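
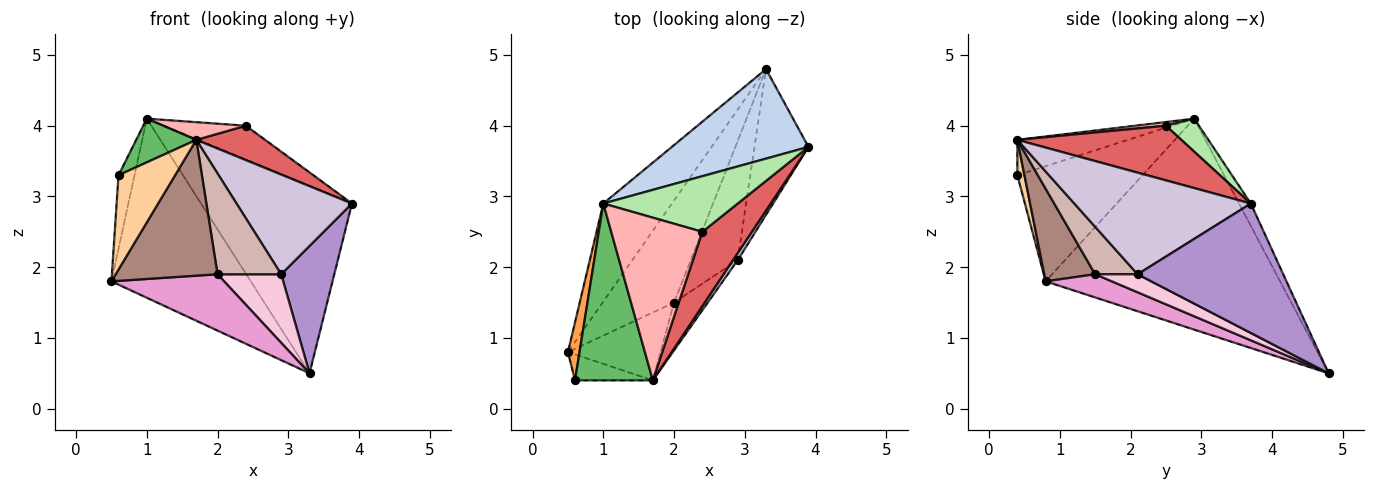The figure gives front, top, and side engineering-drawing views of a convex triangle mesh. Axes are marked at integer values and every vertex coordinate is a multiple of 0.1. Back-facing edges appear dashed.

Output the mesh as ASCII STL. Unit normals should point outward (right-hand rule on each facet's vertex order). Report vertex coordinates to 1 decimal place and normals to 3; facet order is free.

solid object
 facet normal -0.828 0.492 -0.269
  outer loop
   vertex 3.3 4.8 0.5
   vertex 0.5 0.8 1.8
   vertex 1.0 2.9 4.1
  endloop
 endfacet
 facet normal -0.070 0.900 0.430
  outer loop
   vertex 3.3 4.8 0.5
   vertex 1.0 2.9 4.1
   vertex 3.9 3.7 2.9
  endloop
 endfacet
 facet normal -0.987 0.126 0.099
  outer loop
   vertex 0.6 0.4 3.3
   vertex 1.0 2.9 4.1
   vertex 0.5 0.8 1.8
  endloop
 endfacet
 facet normal 0.120 -0.957 -0.263
  outer loop
   vertex 0.6 0.4 3.3
   vertex 0.5 0.8 1.8
   vertex 1.7 0.4 3.8
  endloop
 endfacet
 facet normal -0.404 -0.220 0.888
  outer loop
   vertex 0.6 0.4 3.3
   vertex 1.7 0.4 3.8
   vertex 1.0 2.9 4.1
  endloop
 endfacet
 facet normal 0.205 0.509 0.836
  outer loop
   vertex 2.4 2.5 4.0
   vertex 3.9 3.7 2.9
   vertex 1.0 2.9 4.1
  endloop
 endfacet
 facet normal 0.708 -0.297 0.641
  outer loop
   vertex 2.4 2.5 4.0
   vertex 1.7 0.4 3.8
   vertex 3.9 3.7 2.9
  endloop
 endfacet
 facet normal 0.040 -0.108 0.993
  outer loop
   vertex 2.4 2.5 4.0
   vertex 1.0 2.9 4.1
   vertex 1.7 0.4 3.8
  endloop
 endfacet
 facet normal 0.875 -0.319 -0.365
  outer loop
   vertex 2.9 2.1 1.9
   vertex 3.3 4.8 0.5
   vertex 3.9 3.7 2.9
  endloop
 endfacet
 facet normal 0.836 -0.547 0.039
  outer loop
   vertex 2.9 2.1 1.9
   vertex 3.9 3.7 2.9
   vertex 1.7 0.4 3.8
  endloop
 endfacet
 facet normal 0.408 -0.816 -0.408
  outer loop
   vertex 2.0 1.5 1.9
   vertex 1.7 0.4 3.8
   vertex 0.5 0.8 1.8
  endloop
 endfacet
 facet normal 0.516 -0.774 -0.367
  outer loop
   vertex 2.0 1.5 1.9
   vertex 2.9 2.1 1.9
   vertex 1.7 0.4 3.8
  endloop
 endfacet
 facet normal 0.273 -0.465 -0.842
  outer loop
   vertex 2.0 1.5 1.9
   vertex 0.5 0.8 1.8
   vertex 3.3 4.8 0.5
  endloop
 endfacet
 facet normal 0.315 -0.473 -0.823
  outer loop
   vertex 2.0 1.5 1.9
   vertex 3.3 4.8 0.5
   vertex 2.9 2.1 1.9
  endloop
 endfacet
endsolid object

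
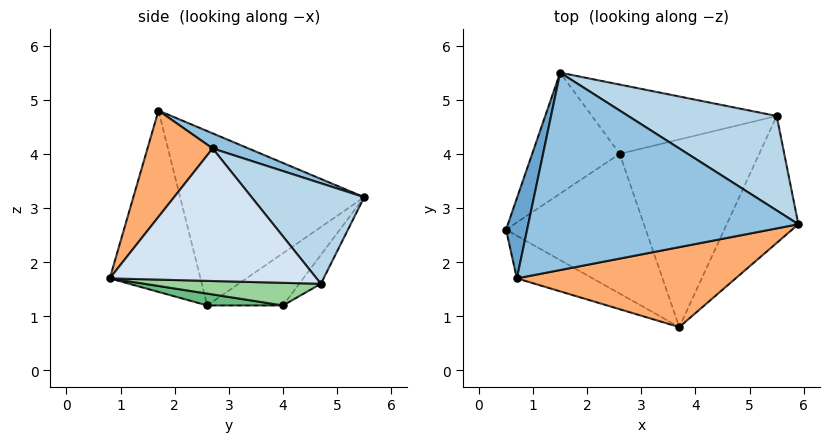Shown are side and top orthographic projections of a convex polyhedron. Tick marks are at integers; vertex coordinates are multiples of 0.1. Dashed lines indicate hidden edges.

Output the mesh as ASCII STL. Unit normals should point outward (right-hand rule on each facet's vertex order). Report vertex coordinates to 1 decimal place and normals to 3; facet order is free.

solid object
 facet normal -0.961 0.251 0.116
  outer loop
   vertex 0.7 1.7 4.8
   vertex 1.5 5.5 3.2
   vertex 0.5 2.6 1.2
  endloop
 endfacet
 facet normal 0.052 0.378 0.924
  outer loop
   vertex 0.7 1.7 4.8
   vertex 5.9 2.7 4.1
   vertex 1.5 5.5 3.2
  endloop
 endfacet
 facet normal 0.368 0.754 0.544
  outer loop
   vertex 5.5 4.7 1.6
   vertex 1.5 5.5 3.2
   vertex 5.9 2.7 4.1
  endloop
 endfacet
 facet normal 0.812 -0.386 -0.439
  outer loop
   vertex 3.7 0.8 1.7
   vertex 5.5 4.7 1.6
   vertex 5.9 2.7 4.1
  endloop
 endfacet
 facet normal -0.458 -0.868 -0.192
  outer loop
   vertex 3.7 0.8 1.7
   vertex 0.7 1.7 4.8
   vertex 0.5 2.6 1.2
  endloop
 endfacet
 facet normal 0.227 -0.854 0.468
  outer loop
   vertex 3.7 0.8 1.7
   vertex 5.9 2.7 4.1
   vertex 0.7 1.7 4.8
  endloop
 endfacet
 facet normal -0.406 0.610 -0.681
  outer loop
   vertex 2.6 4.0 1.2
   vertex 0.5 2.6 1.2
   vertex 1.5 5.5 3.2
  endloop
 endfacet
 facet normal -0.099 0.769 -0.631
  outer loop
   vertex 2.6 4.0 1.2
   vertex 1.5 5.5 3.2
   vertex 5.5 4.7 1.6
  endloop
 endfacet
 facet normal 0.084 -0.126 -0.989
  outer loop
   vertex 2.6 4.0 1.2
   vertex 3.7 0.8 1.7
   vertex 0.5 2.6 1.2
  endloop
 endfacet
 facet normal 0.159 -0.099 -0.982
  outer loop
   vertex 2.6 4.0 1.2
   vertex 5.5 4.7 1.6
   vertex 3.7 0.8 1.7
  endloop
 endfacet
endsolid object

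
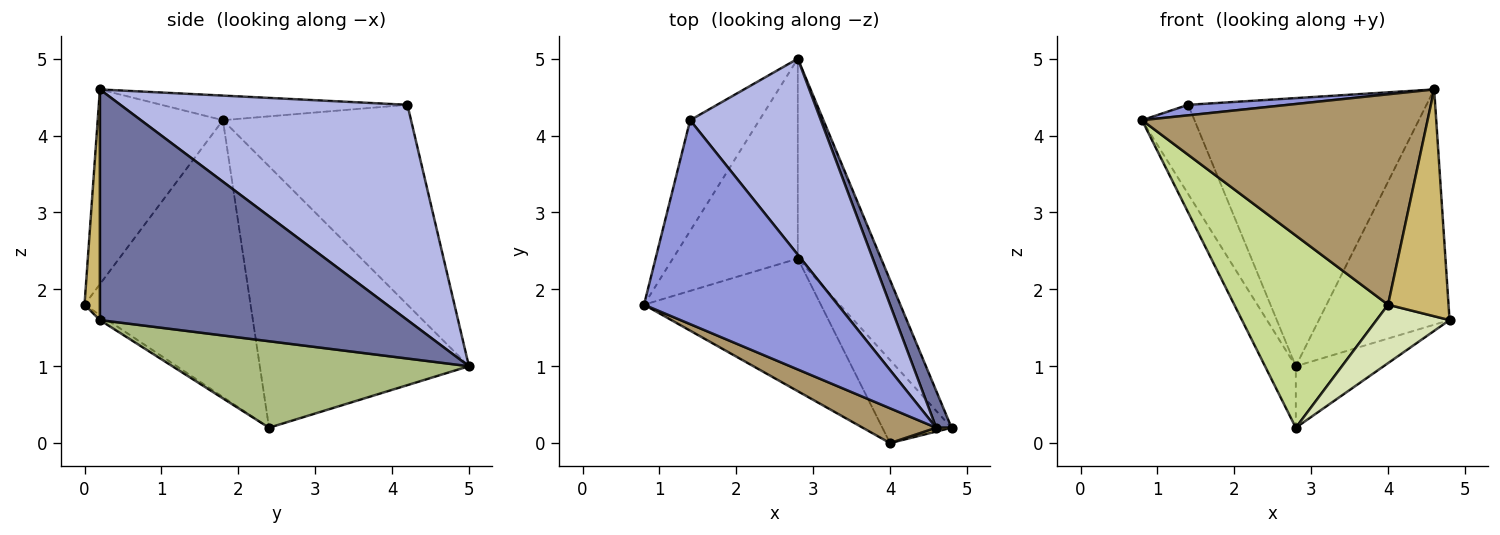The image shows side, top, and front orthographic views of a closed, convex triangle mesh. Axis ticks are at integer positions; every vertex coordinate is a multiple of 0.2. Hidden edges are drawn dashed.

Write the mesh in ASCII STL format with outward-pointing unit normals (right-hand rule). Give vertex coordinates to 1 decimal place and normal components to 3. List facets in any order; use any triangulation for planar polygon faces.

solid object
 facet normal 0.919 0.390 0.061
  outer loop
   vertex 4.6 0.2 4.6
   vertex 4.8 0.2 1.6
   vertex 2.8 5.0 1.0
  endloop
 endfacet
 facet normal -0.914 0.255 -0.316
  outer loop
   vertex 1.4 4.2 4.4
   vertex 2.8 5.0 1.0
   vertex 0.8 1.8 4.2
  endloop
 endfacet
 facet normal -0.126 -0.051 0.991
  outer loop
   vertex 1.4 4.2 4.4
   vertex 0.8 1.8 4.2
   vertex 4.6 0.2 4.6
  endloop
 endfacet
 facet normal 0.697 0.579 0.423
  outer loop
   vertex 1.4 4.2 4.4
   vertex 4.6 0.2 4.6
   vertex 2.8 5.0 1.0
  endloop
 endfacet
 facet normal -0.894 0.132 -0.427
  outer loop
   vertex 2.8 2.4 0.2
   vertex 0.8 1.8 4.2
   vertex 2.8 5.0 1.0
  endloop
 endfacet
 facet normal 0.704 0.209 -0.678
  outer loop
   vertex 2.8 2.4 0.2
   vertex 2.8 5.0 1.0
   vertex 4.8 0.2 1.6
  endloop
 endfacet
 facet normal -0.664 -0.615 -0.424
  outer loop
   vertex 4.0 0.0 1.8
   vertex 0.8 1.8 4.2
   vertex 2.8 2.4 0.2
  endloop
 endfacet
 facet normal -0.060 -0.574 -0.816
  outer loop
   vertex 4.0 0.0 1.8
   vertex 2.8 2.4 0.2
   vertex 4.8 0.2 1.6
  endloop
 endfacet
 facet normal -0.397 -0.906 0.150
  outer loop
   vertex 4.0 0.0 1.8
   vertex 4.6 0.2 4.6
   vertex 0.8 1.8 4.2
  endloop
 endfacet
 facet normal 0.246 -0.969 0.016
  outer loop
   vertex 4.0 0.0 1.8
   vertex 4.8 0.2 1.6
   vertex 4.6 0.2 4.6
  endloop
 endfacet
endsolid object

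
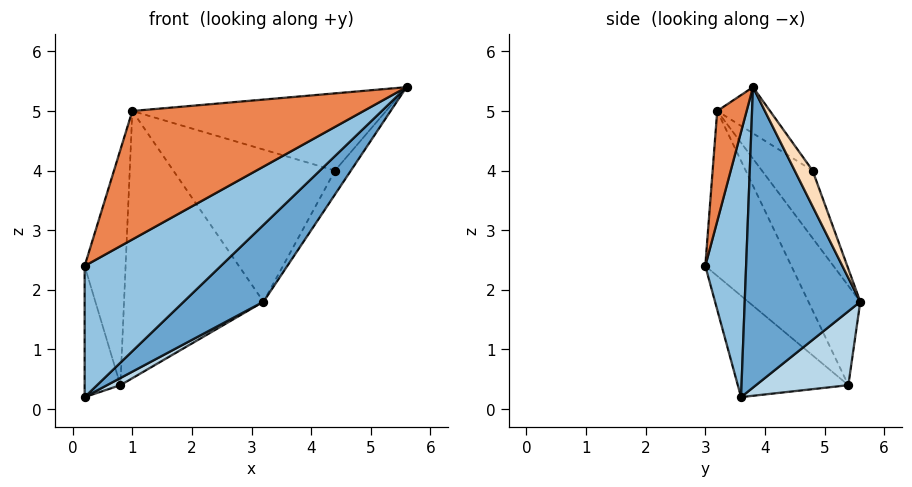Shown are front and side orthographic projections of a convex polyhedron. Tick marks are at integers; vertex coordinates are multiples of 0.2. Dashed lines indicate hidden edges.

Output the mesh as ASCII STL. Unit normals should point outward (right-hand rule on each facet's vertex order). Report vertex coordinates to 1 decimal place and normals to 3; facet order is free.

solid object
 facet normal 0.632 -0.437 -0.640
  outer loop
   vertex 3.2 5.6 1.8
   vertex 5.6 3.8 5.4
   vertex 0.2 3.6 0.2
  endloop
 endfacet
 facet normal 0.278 -0.927 -0.253
  outer loop
   vertex 0.2 3.0 2.4
   vertex 0.2 3.6 0.2
   vertex 5.6 3.8 5.4
  endloop
 endfacet
 facet normal 0.507 -0.074 -0.859
  outer loop
   vertex 0.8 5.4 0.4
   vertex 3.2 5.6 1.8
   vertex 0.2 3.6 0.2
  endloop
 endfacet
 facet normal -0.948 0.307 0.084
  outer loop
   vertex 0.8 5.4 0.4
   vertex 0.2 3.6 0.2
   vertex 0.2 3.0 2.4
  endloop
 endfacet
 facet normal 0.126 -0.991 0.037
  outer loop
   vertex 1.0 3.2 5.0
   vertex 0.2 3.0 2.4
   vertex 5.6 3.8 5.4
  endloop
 endfacet
 facet normal -0.877 0.417 0.238
  outer loop
   vertex 1.0 3.2 5.0
   vertex 0.8 5.4 0.4
   vertex 0.2 3.0 2.4
  endloop
 endfacet
 facet normal -0.316 0.850 0.420
  outer loop
   vertex 1.0 3.2 5.0
   vertex 3.2 5.6 1.8
   vertex 0.8 5.4 0.4
  endloop
 endfacet
 facet normal 0.737 0.655 -0.164
  outer loop
   vertex 4.4 4.8 4.0
   vertex 5.6 3.8 5.4
   vertex 3.2 5.6 1.8
  endloop
 endfacet
 facet normal -0.153 0.737 0.658
  outer loop
   vertex 4.4 4.8 4.0
   vertex 1.0 3.2 5.0
   vertex 5.6 3.8 5.4
  endloop
 endfacet
 facet normal -0.266 0.850 0.454
  outer loop
   vertex 4.4 4.8 4.0
   vertex 3.2 5.6 1.8
   vertex 1.0 3.2 5.0
  endloop
 endfacet
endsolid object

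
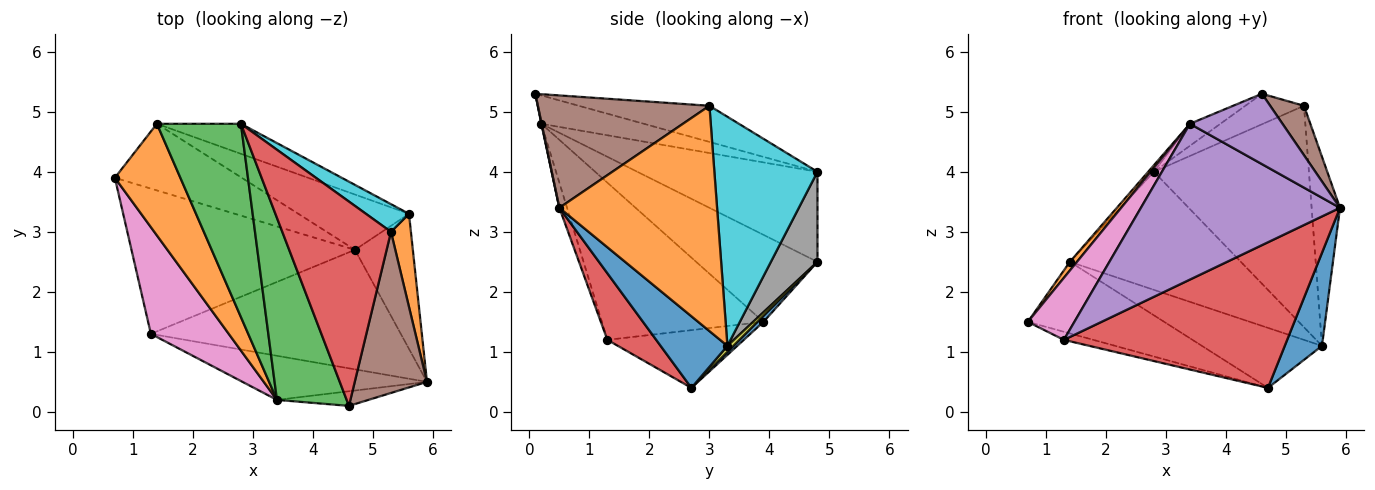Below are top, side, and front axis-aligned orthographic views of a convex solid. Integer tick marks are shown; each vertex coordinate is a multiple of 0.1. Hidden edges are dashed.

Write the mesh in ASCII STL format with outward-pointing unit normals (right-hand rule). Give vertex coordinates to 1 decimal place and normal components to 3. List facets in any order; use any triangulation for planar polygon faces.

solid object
 facet normal 0.032 0.732 -0.681
  outer loop
   vertex 1.4 4.8 2.5
   vertex 4.7 2.7 0.4
   vertex 0.7 3.9 1.5
  endloop
 endfacet
 facet normal -0.798 -0.047 0.601
  outer loop
   vertex 1.4 4.8 2.5
   vertex 0.7 3.9 1.5
   vertex 3.4 0.2 4.8
  endloop
 endfacet
 facet normal -0.731 0.023 0.682
  outer loop
   vertex 1.4 4.8 2.5
   vertex 3.4 0.2 4.8
   vertex 2.8 4.8 4.0
  endloop
 endfacet
 facet normal 0.167 -0.762 -0.626
  outer loop
   vertex 1.3 1.3 1.2
   vertex 4.7 2.7 0.4
   vertex 5.9 0.5 3.4
  endloop
 endfacet
 facet normal -0.037 -0.962 -0.272
  outer loop
   vertex 1.3 1.3 1.2
   vertex 5.9 0.5 3.4
   vertex 3.4 0.2 4.8
  endloop
 endfacet
 facet normal -0.250 0.054 -0.967
  outer loop
   vertex 1.3 1.3 1.2
   vertex 0.7 3.9 1.5
   vertex 4.7 2.7 0.4
  endloop
 endfacet
 facet normal -0.868 -0.250 0.430
  outer loop
   vertex 1.3 1.3 1.2
   vertex 3.4 0.2 4.8
   vertex 0.7 3.9 1.5
  endloop
 endfacet
 facet normal 0.255 0.937 -0.238
  outer loop
   vertex 5.6 3.3 1.1
   vertex 1.4 4.8 2.5
   vertex 2.8 4.8 4.0
  endloop
 endfacet
 facet normal 0.037 0.735 -0.677
  outer loop
   vertex 5.6 3.3 1.1
   vertex 4.7 2.7 0.4
   vertex 1.4 4.8 2.5
  endloop
 endfacet
 facet normal 0.551 0.828 0.103
  outer loop
   vertex 5.6 3.3 1.1
   vertex 2.8 4.8 4.0
   vertex 5.3 3.0 5.1
  endloop
 endfacet
 facet normal 0.714 -0.397 -0.577
  outer loop
   vertex 5.6 3.3 1.1
   vertex 5.9 0.5 3.4
   vertex 4.7 2.7 0.4
  endloop
 endfacet
 facet normal 0.981 0.176 0.087
  outer loop
   vertex 5.6 3.3 1.1
   vertex 5.3 3.0 5.1
   vertex 5.9 0.5 3.4
  endloop
 endfacet
 facet normal -0.374 0.111 0.921
  outer loop
   vertex 4.6 0.1 5.3
   vertex 2.8 4.8 4.0
   vertex 3.4 0.2 4.8
  endloop
 endfacet
 facet normal -0.312 0.140 0.940
  outer loop
   vertex 4.6 0.1 5.3
   vertex 5.3 3.0 5.1
   vertex 2.8 4.8 4.0
  endloop
 endfacet
 facet normal 0.003 -0.979 -0.204
  outer loop
   vertex 4.6 0.1 5.3
   vertex 3.4 0.2 4.8
   vertex 5.9 0.5 3.4
  endloop
 endfacet
 facet normal 0.830 -0.164 0.533
  outer loop
   vertex 4.6 0.1 5.3
   vertex 5.9 0.5 3.4
   vertex 5.3 3.0 5.1
  endloop
 endfacet
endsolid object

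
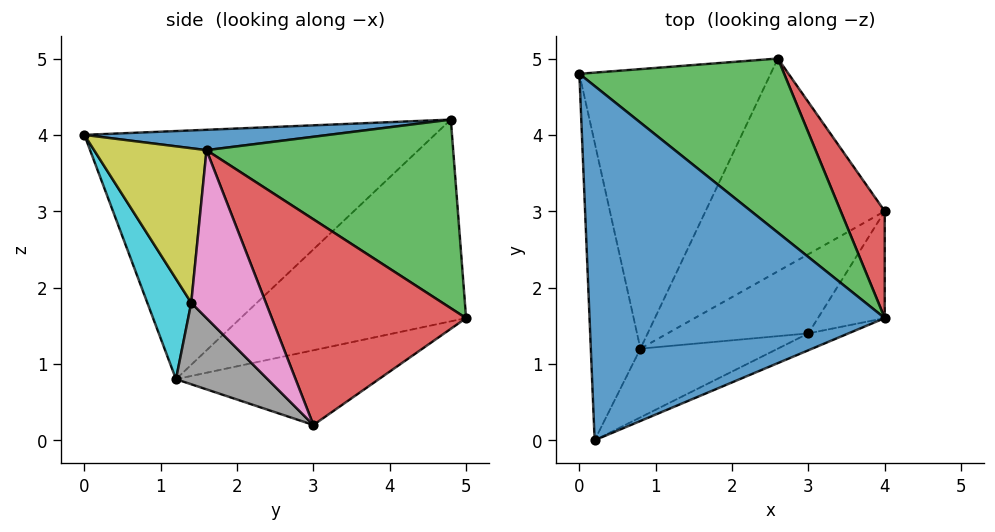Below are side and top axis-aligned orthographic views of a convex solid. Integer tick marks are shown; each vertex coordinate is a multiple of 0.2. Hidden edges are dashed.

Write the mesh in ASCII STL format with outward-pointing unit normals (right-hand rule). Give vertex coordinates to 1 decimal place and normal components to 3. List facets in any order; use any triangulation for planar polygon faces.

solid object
 facet normal 0.069 -0.039 0.997
  outer loop
   vertex 0.2 0.0 4.0
   vertex 4.0 1.6 3.8
   vertex 0.0 4.8 4.2
  endloop
 endfacet
 facet normal -0.980 -0.033 -0.196
  outer loop
   vertex 0.8 1.2 0.8
   vertex 0.2 0.0 4.0
   vertex 0.0 4.8 4.2
  endloop
 endfacet
 facet normal 0.541 0.603 0.587
  outer loop
   vertex 2.6 5.0 1.6
   vertex 0.0 4.8 4.2
   vertex 4.0 1.6 3.8
  endloop
 endfacet
 facet normal 0.861 0.474 0.184
  outer loop
   vertex 2.6 5.0 1.6
   vertex 4.0 1.6 3.8
   vertex 4.0 3.0 0.2
  endloop
 endfacet
 facet normal -0.652 0.439 -0.618
  outer loop
   vertex 2.6 5.0 1.6
   vertex 0.8 1.2 0.8
   vertex 0.0 4.8 4.2
  endloop
 endfacet
 facet normal -0.360 0.352 -0.864
  outer loop
   vertex 2.6 5.0 1.6
   vertex 4.0 3.0 0.2
   vertex 0.8 1.2 0.8
  endloop
 endfacet
 facet normal 0.674 -0.689 -0.268
  outer loop
   vertex 3.0 1.4 1.8
   vertex 4.0 3.0 0.2
   vertex 4.0 1.6 3.8
  endloop
 endfacet
 facet normal 0.324 -0.763 -0.560
  outer loop
   vertex 3.0 1.4 1.8
   vertex 0.8 1.2 0.8
   vertex 4.0 3.0 0.2
  endloop
 endfacet
 facet normal 0.382 -0.919 -0.099
  outer loop
   vertex 3.0 1.4 1.8
   vertex 4.0 1.6 3.8
   vertex 0.2 0.0 4.0
  endloop
 endfacet
 facet normal 0.223 -0.926 -0.305
  outer loop
   vertex 3.0 1.4 1.8
   vertex 0.2 0.0 4.0
   vertex 0.8 1.2 0.8
  endloop
 endfacet
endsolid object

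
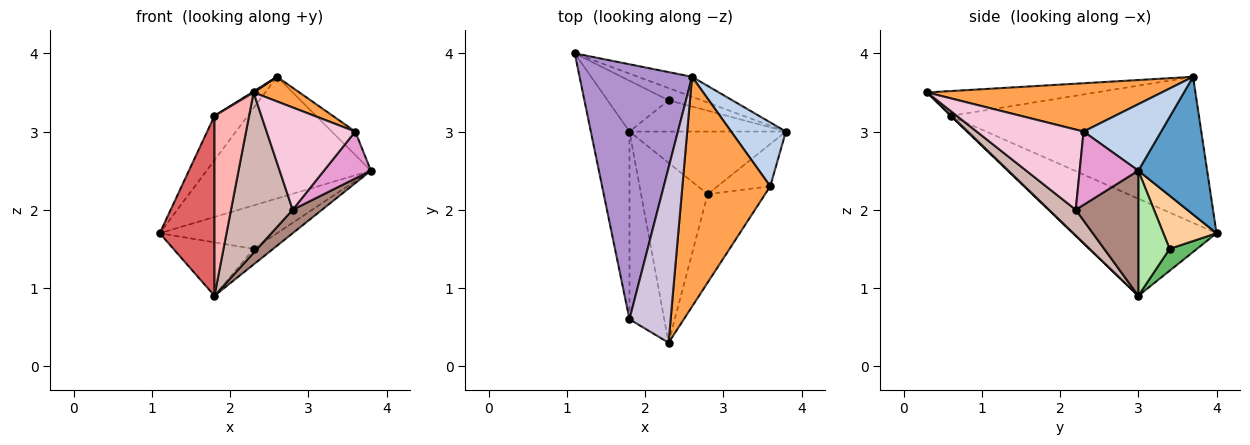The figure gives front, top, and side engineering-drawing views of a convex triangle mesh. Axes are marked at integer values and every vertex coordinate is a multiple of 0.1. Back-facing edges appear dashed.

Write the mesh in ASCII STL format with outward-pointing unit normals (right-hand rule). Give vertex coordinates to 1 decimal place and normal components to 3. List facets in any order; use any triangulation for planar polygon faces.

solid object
 facet normal 0.382 0.912 -0.150
  outer loop
   vertex 2.6 3.7 3.7
   vertex 3.8 3.0 2.5
   vertex 1.1 4.0 1.7
  endloop
 endfacet
 facet normal 0.752 0.227 0.619
  outer loop
   vertex 3.6 2.3 3.0
   vertex 3.8 3.0 2.5
   vertex 2.6 3.7 3.7
  endloop
 endfacet
 facet normal 0.480 -0.094 0.872
  outer loop
   vertex 3.6 2.3 3.0
   vertex 2.6 3.7 3.7
   vertex 2.3 0.3 3.5
  endloop
 endfacet
 facet normal 0.400 0.883 -0.247
  outer loop
   vertex 2.3 3.4 1.5
   vertex 1.1 4.0 1.7
   vertex 3.8 3.0 2.5
  endloop
 endfacet
 facet normal 0.240 0.703 -0.669
  outer loop
   vertex 2.3 3.4 1.5
   vertex 1.8 3.0 0.9
   vertex 1.1 4.0 1.7
  endloop
 endfacet
 facet normal 0.582 0.364 -0.727
  outer loop
   vertex 2.3 3.4 1.5
   vertex 3.8 3.0 2.5
   vertex 1.8 3.0 0.9
  endloop
 endfacet
 facet normal -0.876 -0.334 -0.349
  outer loop
   vertex 1.8 0.6 3.2
   vertex 1.1 4.0 1.7
   vertex 1.8 3.0 0.9
  endloop
 endfacet
 facet normal 0.018 -0.692 -0.722
  outer loop
   vertex 1.8 0.6 3.2
   vertex 1.8 3.0 0.9
   vertex 2.3 0.3 3.5
  endloop
 endfacet
 facet normal -0.788 0.105 0.607
  outer loop
   vertex 1.8 0.6 3.2
   vertex 2.6 3.7 3.7
   vertex 1.1 4.0 1.7
  endloop
 endfacet
 facet normal -0.517 -0.005 0.856
  outer loop
   vertex 1.8 0.6 3.2
   vertex 2.3 0.3 3.5
   vertex 2.6 3.7 3.7
  endloop
 endfacet
 facet normal 0.600 -0.281 -0.749
  outer loop
   vertex 2.8 2.2 2.0
   vertex 1.8 3.0 0.9
   vertex 3.8 3.0 2.5
  endloop
 endfacet
 facet normal 0.278 -0.639 -0.717
  outer loop
   vertex 2.8 2.2 2.0
   vertex 2.3 0.3 3.5
   vertex 1.8 3.0 0.9
  endloop
 endfacet
 facet normal 0.681 -0.545 -0.490
  outer loop
   vertex 2.8 2.2 2.0
   vertex 3.8 3.0 2.5
   vertex 3.6 2.3 3.0
  endloop
 endfacet
 facet normal 0.674 -0.559 -0.483
  outer loop
   vertex 2.8 2.2 2.0
   vertex 3.6 2.3 3.0
   vertex 2.3 0.3 3.5
  endloop
 endfacet
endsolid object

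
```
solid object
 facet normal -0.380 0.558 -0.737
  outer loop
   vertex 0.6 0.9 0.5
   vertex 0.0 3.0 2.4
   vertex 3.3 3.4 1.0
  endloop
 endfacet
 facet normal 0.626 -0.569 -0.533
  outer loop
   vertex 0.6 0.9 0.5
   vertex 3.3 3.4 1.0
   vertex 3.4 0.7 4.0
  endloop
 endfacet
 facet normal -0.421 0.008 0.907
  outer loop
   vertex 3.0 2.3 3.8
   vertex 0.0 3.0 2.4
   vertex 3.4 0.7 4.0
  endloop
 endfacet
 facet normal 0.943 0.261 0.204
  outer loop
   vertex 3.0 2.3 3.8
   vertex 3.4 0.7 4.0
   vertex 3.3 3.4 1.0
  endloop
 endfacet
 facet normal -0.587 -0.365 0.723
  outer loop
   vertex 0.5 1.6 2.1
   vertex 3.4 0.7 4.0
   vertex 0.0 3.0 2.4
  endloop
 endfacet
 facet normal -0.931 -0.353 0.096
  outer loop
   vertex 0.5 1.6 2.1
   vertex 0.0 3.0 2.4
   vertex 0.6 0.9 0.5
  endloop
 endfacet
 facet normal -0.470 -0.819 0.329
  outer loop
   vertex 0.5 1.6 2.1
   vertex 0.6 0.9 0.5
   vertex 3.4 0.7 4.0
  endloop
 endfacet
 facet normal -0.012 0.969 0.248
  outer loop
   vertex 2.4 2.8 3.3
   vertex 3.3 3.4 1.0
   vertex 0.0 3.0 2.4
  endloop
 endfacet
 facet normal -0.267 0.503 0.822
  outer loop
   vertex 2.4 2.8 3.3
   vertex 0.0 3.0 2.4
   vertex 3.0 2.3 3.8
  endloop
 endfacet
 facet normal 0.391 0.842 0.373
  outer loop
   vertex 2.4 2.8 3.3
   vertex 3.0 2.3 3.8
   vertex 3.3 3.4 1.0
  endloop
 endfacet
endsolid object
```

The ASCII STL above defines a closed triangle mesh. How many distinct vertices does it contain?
7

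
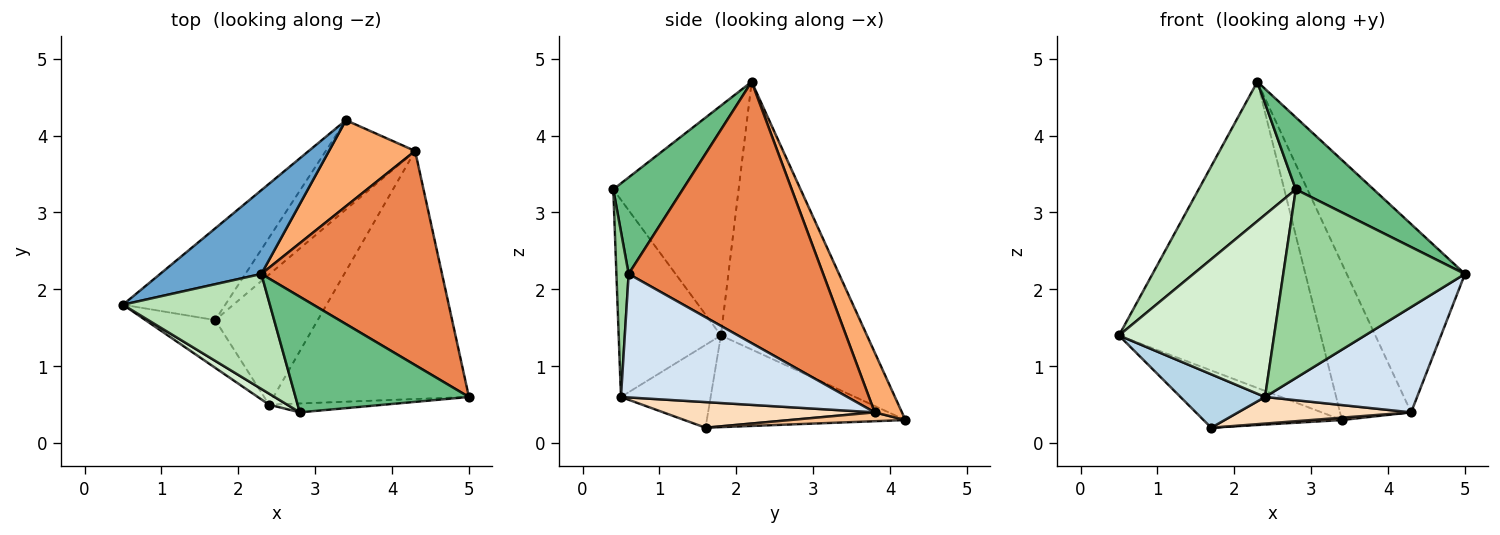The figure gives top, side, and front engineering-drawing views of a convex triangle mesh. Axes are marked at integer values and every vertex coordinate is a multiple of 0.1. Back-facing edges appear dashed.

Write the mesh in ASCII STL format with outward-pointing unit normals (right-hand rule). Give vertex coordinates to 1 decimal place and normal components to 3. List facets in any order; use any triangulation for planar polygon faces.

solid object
 facet normal -0.572 0.791 0.216
  outer loop
   vertex 2.3 2.2 4.7
   vertex 3.4 4.2 0.3
   vertex 0.5 1.8 1.4
  endloop
 endfacet
 facet normal -0.605 0.422 -0.675
  outer loop
   vertex 1.7 1.6 0.2
   vertex 0.5 1.8 1.4
   vertex 3.4 4.2 0.3
  endloop
 endfacet
 facet normal -0.620 -0.585 -0.523
  outer loop
   vertex 1.7 1.6 0.2
   vertex 2.4 0.5 0.6
   vertex 0.5 1.8 1.4
  endloop
 endfacet
 facet normal 0.503 -0.338 -0.796
  outer loop
   vertex 4.3 3.8 0.4
   vertex 5.0 0.6 2.2
   vertex 2.4 0.5 0.6
  endloop
 endfacet
 facet normal 0.736 0.447 0.509
  outer loop
   vertex 4.3 3.8 0.4
   vertex 2.3 2.2 4.7
   vertex 5.0 0.6 2.2
  endloop
 endfacet
 facet normal 0.318 0.831 0.457
  outer loop
   vertex 4.3 3.8 0.4
   vertex 3.4 4.2 0.3
   vertex 2.3 2.2 4.7
  endloop
 endfacet
 facet normal 0.099 -0.026 -0.995
  outer loop
   vertex 4.3 3.8 0.4
   vertex 1.7 1.6 0.2
   vertex 3.4 4.2 0.3
  endloop
 endfacet
 facet normal 0.238 -0.195 -0.952
  outer loop
   vertex 4.3 3.8 0.4
   vertex 2.4 0.5 0.6
   vertex 1.7 1.6 0.2
  endloop
 endfacet
 facet normal 0.427 -0.478 0.767
  outer loop
   vertex 2.8 0.4 3.3
   vertex 5.0 0.6 2.2
   vertex 2.3 2.2 4.7
  endloop
 endfacet
 facet normal 0.067 -0.997 -0.047
  outer loop
   vertex 2.8 0.4 3.3
   vertex 2.4 0.5 0.6
   vertex 5.0 0.6 2.2
  endloop
 endfacet
 facet normal -0.705 -0.547 0.451
  outer loop
   vertex 2.8 0.4 3.3
   vertex 2.3 2.2 4.7
   vertex 0.5 1.8 1.4
  endloop
 endfacet
 facet normal -0.549 -0.834 0.051
  outer loop
   vertex 2.8 0.4 3.3
   vertex 0.5 1.8 1.4
   vertex 2.4 0.5 0.6
  endloop
 endfacet
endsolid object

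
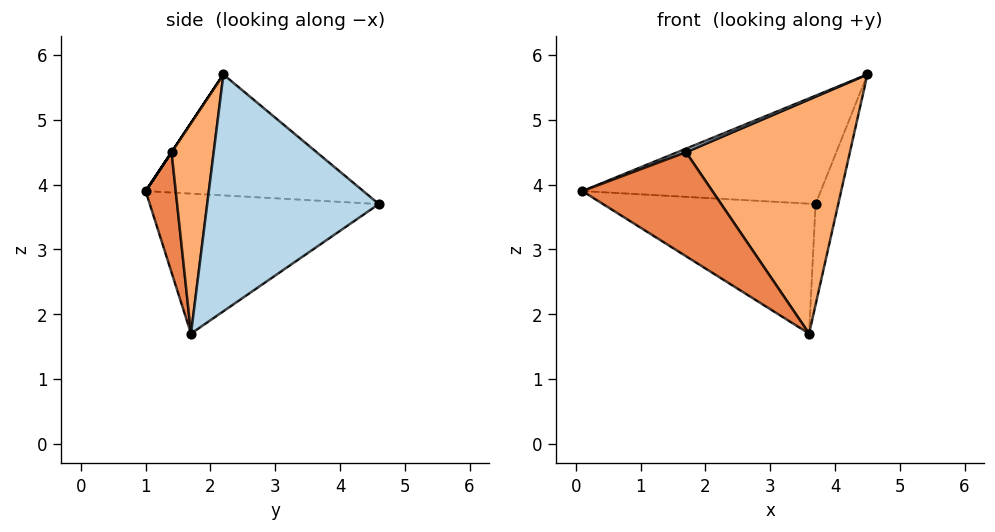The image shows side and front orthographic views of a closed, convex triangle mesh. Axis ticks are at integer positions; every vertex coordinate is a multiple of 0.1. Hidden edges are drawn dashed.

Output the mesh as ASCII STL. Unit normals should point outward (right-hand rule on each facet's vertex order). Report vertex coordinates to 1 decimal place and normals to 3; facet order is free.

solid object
 facet normal -0.441 0.483 0.756
  outer loop
   vertex 3.7 4.6 3.7
   vertex 0.1 1.0 3.9
   vertex 4.5 2.2 5.7
  endloop
 endfacet
 facet normal -0.532 0.493 -0.689
  outer loop
   vertex 3.6 1.7 1.7
   vertex 0.1 1.0 3.9
   vertex 3.7 4.6 3.7
  endloop
 endfacet
 facet normal 0.964 0.127 -0.233
  outer loop
   vertex 3.6 1.7 1.7
   vertex 3.7 4.6 3.7
   vertex 4.5 2.2 5.7
  endloop
 endfacet
 facet normal 0.000 -0.832 0.555
  outer loop
   vertex 1.7 1.4 4.5
   vertex 4.5 2.2 5.7
   vertex 0.1 1.0 3.9
  endloop
 endfacet
 facet normal 0.225 -0.973 0.048
  outer loop
   vertex 1.7 1.4 4.5
   vertex 0.1 1.0 3.9
   vertex 3.6 1.7 1.7
  endloop
 endfacet
 facet normal 0.248 -0.967 0.065
  outer loop
   vertex 1.7 1.4 4.5
   vertex 3.6 1.7 1.7
   vertex 4.5 2.2 5.7
  endloop
 endfacet
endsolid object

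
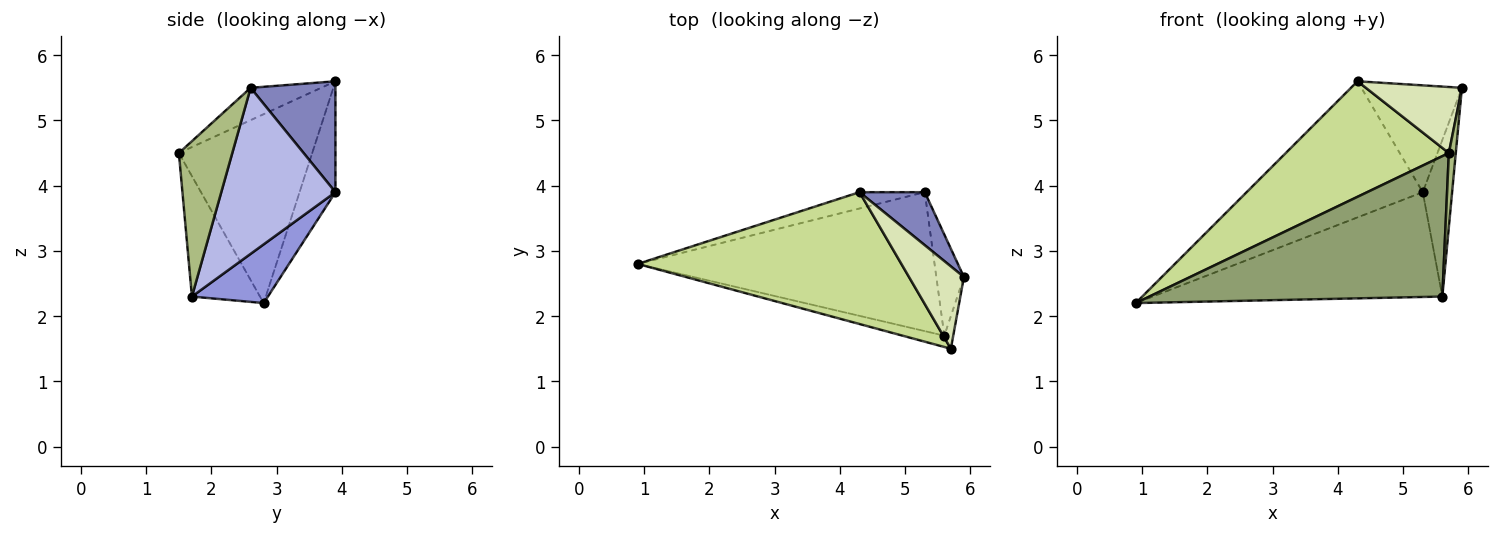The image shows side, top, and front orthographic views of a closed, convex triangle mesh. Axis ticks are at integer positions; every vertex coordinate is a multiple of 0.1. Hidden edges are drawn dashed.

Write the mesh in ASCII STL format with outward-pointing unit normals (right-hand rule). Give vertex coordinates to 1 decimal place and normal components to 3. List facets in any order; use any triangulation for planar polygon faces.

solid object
 facet normal -0.198 0.973 -0.117
  outer loop
   vertex 4.3 3.9 5.6
   vertex 5.3 3.9 3.9
   vertex 0.9 2.8 2.2
  endloop
 endfacet
 facet normal 0.603 0.715 0.355
  outer loop
   vertex 4.3 3.9 5.6
   vertex 5.9 2.6 5.5
   vertex 5.3 3.9 3.9
  endloop
 endfacet
 facet normal 0.156 0.595 -0.789
  outer loop
   vertex 5.6 1.7 2.3
   vertex 0.9 2.8 2.2
   vertex 5.3 3.9 3.9
  endloop
 endfacet
 facet normal 0.956 0.246 -0.159
  outer loop
   vertex 5.6 1.7 2.3
   vertex 5.3 3.9 3.9
   vertex 5.9 2.6 5.5
  endloop
 endfacet
 facet normal -0.226 -0.971 -0.078
  outer loop
   vertex 5.7 1.5 4.5
   vertex 0.9 2.8 2.2
   vertex 5.6 1.7 2.3
  endloop
 endfacet
 facet normal 0.990 -0.128 -0.057
  outer loop
   vertex 5.7 1.5 4.5
   vertex 5.6 1.7 2.3
   vertex 5.9 2.6 5.5
  endloop
 endfacet
 facet normal -0.474 -0.580 0.662
  outer loop
   vertex 5.7 1.5 4.5
   vertex 4.3 3.9 5.6
   vertex 0.9 2.8 2.2
  endloop
 endfacet
 facet normal -0.418 -0.568 0.709
  outer loop
   vertex 5.7 1.5 4.5
   vertex 5.9 2.6 5.5
   vertex 4.3 3.9 5.6
  endloop
 endfacet
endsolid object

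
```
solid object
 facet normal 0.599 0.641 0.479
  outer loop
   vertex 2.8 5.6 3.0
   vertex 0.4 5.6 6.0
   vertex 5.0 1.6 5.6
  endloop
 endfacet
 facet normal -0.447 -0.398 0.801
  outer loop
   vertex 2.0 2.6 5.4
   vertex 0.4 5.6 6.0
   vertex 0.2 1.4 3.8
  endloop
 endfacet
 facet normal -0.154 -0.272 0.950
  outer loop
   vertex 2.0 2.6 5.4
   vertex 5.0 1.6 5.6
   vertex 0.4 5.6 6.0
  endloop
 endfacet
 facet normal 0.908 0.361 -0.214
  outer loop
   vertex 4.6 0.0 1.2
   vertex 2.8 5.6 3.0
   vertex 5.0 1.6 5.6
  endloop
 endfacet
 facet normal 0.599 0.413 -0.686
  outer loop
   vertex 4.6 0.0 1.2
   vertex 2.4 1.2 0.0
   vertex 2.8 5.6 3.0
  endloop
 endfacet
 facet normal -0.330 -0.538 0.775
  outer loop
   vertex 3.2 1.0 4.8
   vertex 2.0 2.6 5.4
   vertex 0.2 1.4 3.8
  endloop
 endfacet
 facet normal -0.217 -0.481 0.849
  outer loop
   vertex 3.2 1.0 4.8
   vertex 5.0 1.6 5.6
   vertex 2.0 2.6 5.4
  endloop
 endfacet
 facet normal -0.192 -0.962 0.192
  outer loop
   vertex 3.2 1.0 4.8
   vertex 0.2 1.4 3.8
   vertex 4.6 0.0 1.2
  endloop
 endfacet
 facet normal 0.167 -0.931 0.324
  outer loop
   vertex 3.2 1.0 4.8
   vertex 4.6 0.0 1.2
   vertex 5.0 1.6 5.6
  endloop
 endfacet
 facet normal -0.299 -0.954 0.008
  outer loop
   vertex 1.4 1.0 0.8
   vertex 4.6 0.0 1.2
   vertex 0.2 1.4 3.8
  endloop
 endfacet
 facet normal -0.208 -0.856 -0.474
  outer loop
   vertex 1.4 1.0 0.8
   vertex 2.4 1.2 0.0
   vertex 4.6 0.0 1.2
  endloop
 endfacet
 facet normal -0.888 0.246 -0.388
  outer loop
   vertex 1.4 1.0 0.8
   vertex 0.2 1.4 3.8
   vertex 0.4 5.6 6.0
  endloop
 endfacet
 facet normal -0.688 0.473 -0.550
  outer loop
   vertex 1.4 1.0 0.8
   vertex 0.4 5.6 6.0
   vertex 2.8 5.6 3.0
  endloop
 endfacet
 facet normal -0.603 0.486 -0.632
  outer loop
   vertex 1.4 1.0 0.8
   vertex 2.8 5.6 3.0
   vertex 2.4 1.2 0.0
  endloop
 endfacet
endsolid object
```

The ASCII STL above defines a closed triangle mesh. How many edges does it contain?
21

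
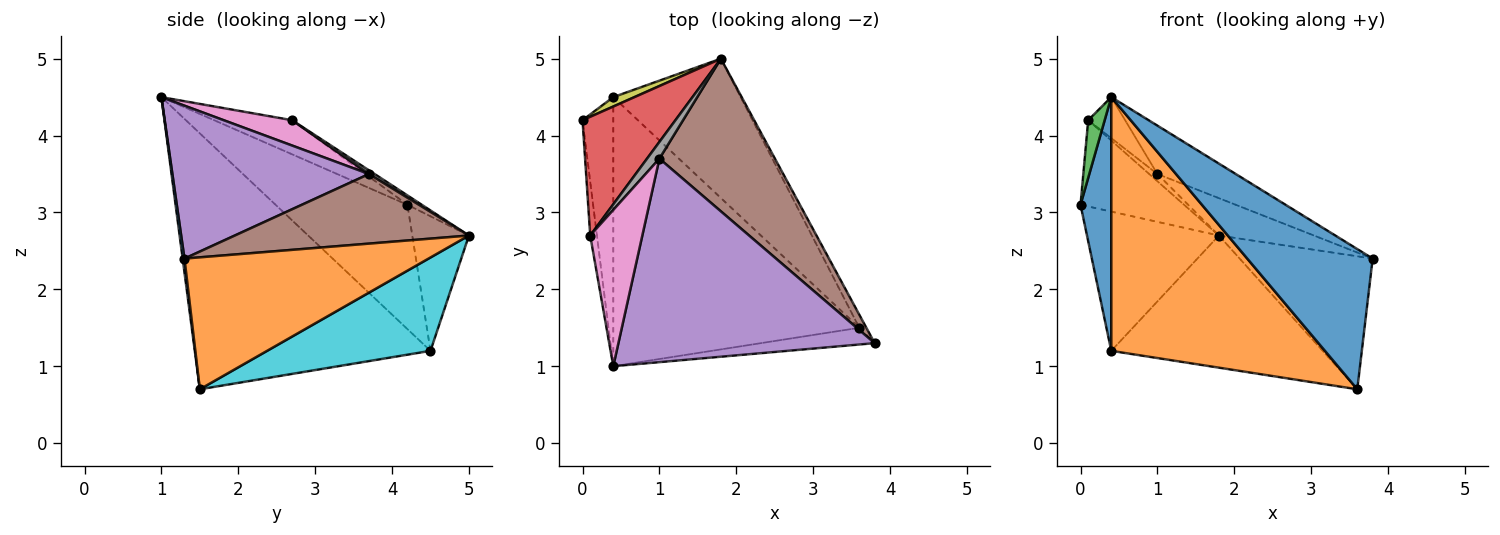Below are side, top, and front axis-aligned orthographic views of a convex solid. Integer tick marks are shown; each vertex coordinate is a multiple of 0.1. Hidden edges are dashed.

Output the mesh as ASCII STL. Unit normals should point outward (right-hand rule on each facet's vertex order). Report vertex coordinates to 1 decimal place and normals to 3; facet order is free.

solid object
 facet normal 0.014 -0.993 -0.119
  outer loop
   vertex 3.6 1.5 0.7
   vertex 3.8 1.3 2.4
   vertex 0.4 1.0 4.5
  endloop
 endfacet
 facet normal 0.877 0.478 -0.047
  outer loop
   vertex 1.8 5.0 2.7
   vertex 3.8 1.3 2.4
   vertex 3.6 1.5 0.7
  endloop
 endfacet
 facet normal -0.961 -0.203 -0.189
  outer loop
   vertex 0.1 2.7 4.2
   vertex 0.0 4.2 3.1
   vertex 0.4 1.0 4.5
  endloop
 endfacet
 facet normal -0.081 0.586 0.806
  outer loop
   vertex 0.1 2.7 4.2
   vertex 1.8 5.0 2.7
   vertex 0.0 4.2 3.1
  endloop
 endfacet
 facet normal 0.502 0.200 0.841
  outer loop
   vertex 1.0 3.7 3.5
   vertex 0.4 1.0 4.5
   vertex 3.8 1.3 2.4
  endloop
 endfacet
 facet normal 0.505 0.205 0.838
  outer loop
   vertex 1.0 3.7 3.5
   vertex 3.8 1.3 2.4
   vertex 1.8 5.0 2.7
  endloop
 endfacet
 facet normal 0.426 0.230 0.875
  outer loop
   vertex 1.0 3.7 3.5
   vertex 0.1 2.7 4.2
   vertex 0.4 1.0 4.5
  endloop
 endfacet
 facet normal 0.263 0.383 0.885
  outer loop
   vertex 1.0 3.7 3.5
   vertex 1.8 5.0 2.7
   vertex 0.1 2.7 4.2
  endloop
 endfacet
 facet normal -0.394 0.917 0.062
  outer loop
   vertex 0.4 4.5 1.2
   vertex 0.0 4.2 3.1
   vertex 1.8 5.0 2.7
  endloop
 endfacet
 facet normal 0.469 0.608 -0.641
  outer loop
   vertex 0.4 4.5 1.2
   vertex 1.8 5.0 2.7
   vertex 3.6 1.5 0.7
  endloop
 endfacet
 facet normal -0.947 -0.221 -0.234
  outer loop
   vertex 0.4 4.5 1.2
   vertex 0.4 1.0 4.5
   vertex 0.0 4.2 3.1
  endloop
 endfacet
 facet normal -0.603 -0.547 -0.580
  outer loop
   vertex 0.4 4.5 1.2
   vertex 3.6 1.5 0.7
   vertex 0.4 1.0 4.5
  endloop
 endfacet
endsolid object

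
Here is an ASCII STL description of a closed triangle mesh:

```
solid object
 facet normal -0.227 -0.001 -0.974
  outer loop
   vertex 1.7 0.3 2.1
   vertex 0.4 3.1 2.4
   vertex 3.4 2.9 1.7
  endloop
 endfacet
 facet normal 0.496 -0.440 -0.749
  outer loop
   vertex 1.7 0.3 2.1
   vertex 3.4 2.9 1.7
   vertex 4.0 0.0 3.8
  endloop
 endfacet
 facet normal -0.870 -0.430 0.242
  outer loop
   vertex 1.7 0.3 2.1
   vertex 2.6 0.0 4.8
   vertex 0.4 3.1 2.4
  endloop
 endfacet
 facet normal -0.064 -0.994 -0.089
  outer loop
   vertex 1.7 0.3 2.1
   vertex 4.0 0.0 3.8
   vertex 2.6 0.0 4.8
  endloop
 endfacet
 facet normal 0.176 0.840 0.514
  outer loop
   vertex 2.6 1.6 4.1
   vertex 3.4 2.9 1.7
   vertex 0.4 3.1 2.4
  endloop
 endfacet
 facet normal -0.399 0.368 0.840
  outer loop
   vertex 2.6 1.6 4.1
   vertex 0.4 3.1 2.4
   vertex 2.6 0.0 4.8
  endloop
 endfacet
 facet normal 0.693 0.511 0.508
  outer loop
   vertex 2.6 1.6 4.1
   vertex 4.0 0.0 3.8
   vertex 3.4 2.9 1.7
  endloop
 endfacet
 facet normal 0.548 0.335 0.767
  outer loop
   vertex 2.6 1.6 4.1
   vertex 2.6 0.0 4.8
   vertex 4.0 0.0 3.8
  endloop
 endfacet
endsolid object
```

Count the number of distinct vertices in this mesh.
6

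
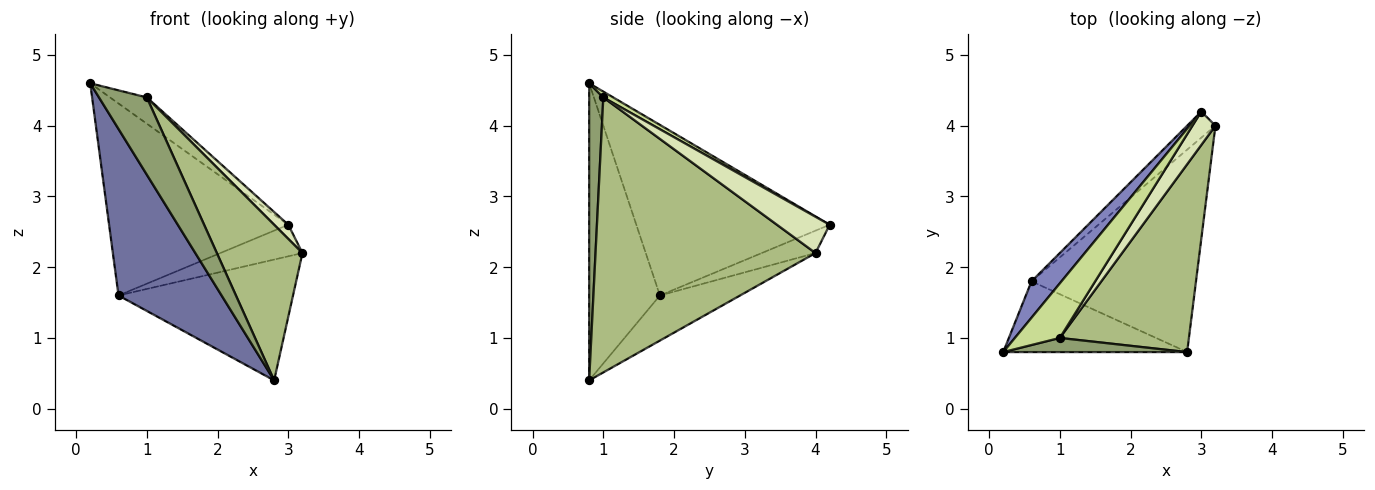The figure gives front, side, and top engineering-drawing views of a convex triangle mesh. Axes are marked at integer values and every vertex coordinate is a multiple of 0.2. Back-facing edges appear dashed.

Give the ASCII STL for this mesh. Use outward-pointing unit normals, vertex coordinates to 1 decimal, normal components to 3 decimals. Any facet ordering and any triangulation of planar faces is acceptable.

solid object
 facet normal -0.534 -0.778 -0.331
  outer loop
   vertex 0.6 1.8 1.6
   vertex 2.8 0.8 0.4
   vertex 0.2 0.8 4.6
  endloop
 endfacet
 facet normal -0.727 0.674 0.128
  outer loop
   vertex 0.6 1.8 1.6
   vertex 0.2 0.8 4.6
   vertex 3.0 4.2 2.6
  endloop
 endfacet
 facet normal -0.229 0.499 -0.836
  outer loop
   vertex 0.6 1.8 1.6
   vertex 3.2 4.0 2.2
   vertex 2.8 0.8 0.4
  endloop
 endfacet
 facet normal -0.451 0.688 -0.569
  outer loop
   vertex 0.6 1.8 1.6
   vertex 3.0 4.2 2.6
   vertex 3.2 4.0 2.2
  endloop
 endfacet
 facet normal 0.279 -0.944 0.173
  outer loop
   vertex 1.0 1.0 4.4
   vertex 0.2 0.8 4.6
   vertex 2.8 0.8 0.4
  endloop
 endfacet
 facet normal 0.854 -0.332 0.401
  outer loop
   vertex 1.0 1.0 4.4
   vertex 2.8 0.8 0.4
   vertex 3.2 4.0 2.2
  endloop
 endfacet
 facet normal 0.116 0.431 0.895
  outer loop
   vertex 1.0 1.0 4.4
   vertex 3.0 4.2 2.6
   vertex 0.2 0.8 4.6
  endloop
 endfacet
 facet normal 0.824 -0.221 0.522
  outer loop
   vertex 1.0 1.0 4.4
   vertex 3.2 4.0 2.2
   vertex 3.0 4.2 2.6
  endloop
 endfacet
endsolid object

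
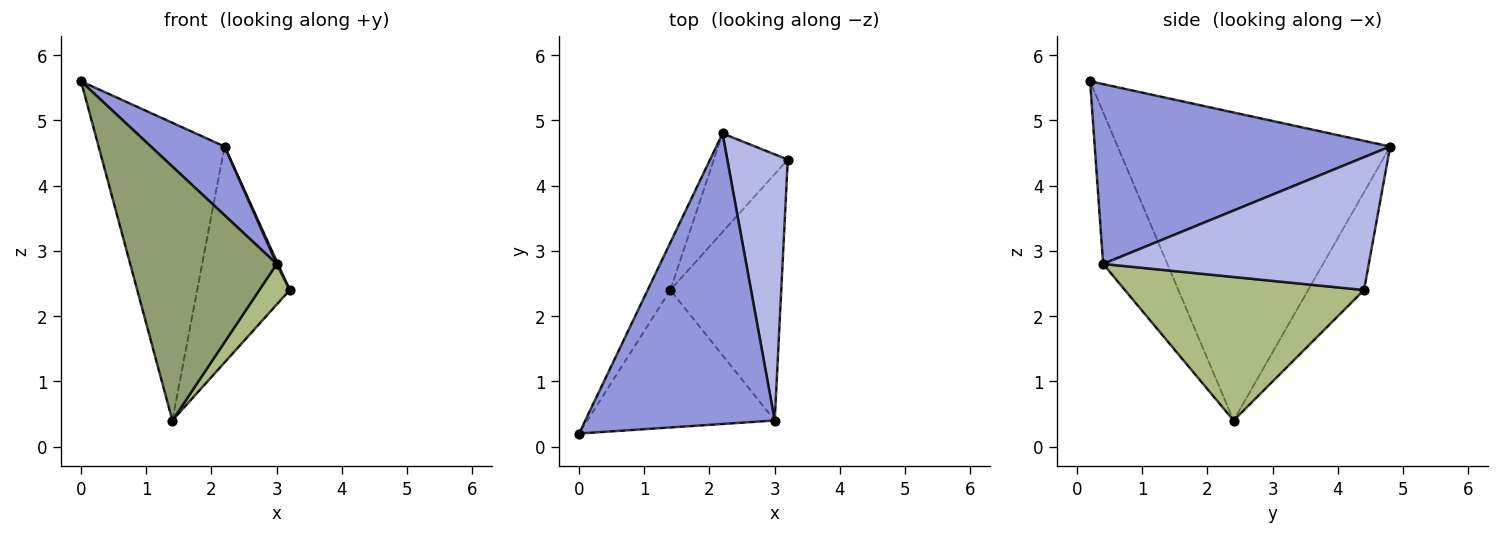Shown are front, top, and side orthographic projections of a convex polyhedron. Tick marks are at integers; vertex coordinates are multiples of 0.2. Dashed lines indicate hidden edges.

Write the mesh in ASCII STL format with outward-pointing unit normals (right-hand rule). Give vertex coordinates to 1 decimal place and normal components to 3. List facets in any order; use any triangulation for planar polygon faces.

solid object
 facet normal -0.906 0.419 -0.067
  outer loop
   vertex 1.4 2.4 0.4
   vertex 0.0 0.2 5.6
   vertex 2.2 4.8 4.6
  endloop
 endfacet
 facet normal -0.482 0.797 -0.364
  outer loop
   vertex 1.4 2.4 0.4
   vertex 2.2 4.8 4.6
   vertex 3.2 4.4 2.4
  endloop
 endfacet
 facet normal 0.678 -0.169 0.715
  outer loop
   vertex 3.0 0.4 2.8
   vertex 2.2 4.8 4.6
   vertex 0.0 0.2 5.6
  endloop
 endfacet
 facet normal 0.910 -0.004 0.414
  outer loop
   vertex 3.0 0.4 2.8
   vertex 3.2 4.4 2.4
   vertex 2.2 4.8 4.6
  endloop
 endfacet
 facet normal -0.360 -0.821 -0.444
  outer loop
   vertex 3.0 0.4 2.8
   vertex 0.0 0.2 5.6
   vertex 1.4 2.4 0.4
  endloop
 endfacet
 facet normal 0.787 -0.100 -0.608
  outer loop
   vertex 3.0 0.4 2.8
   vertex 1.4 2.4 0.4
   vertex 3.2 4.4 2.4
  endloop
 endfacet
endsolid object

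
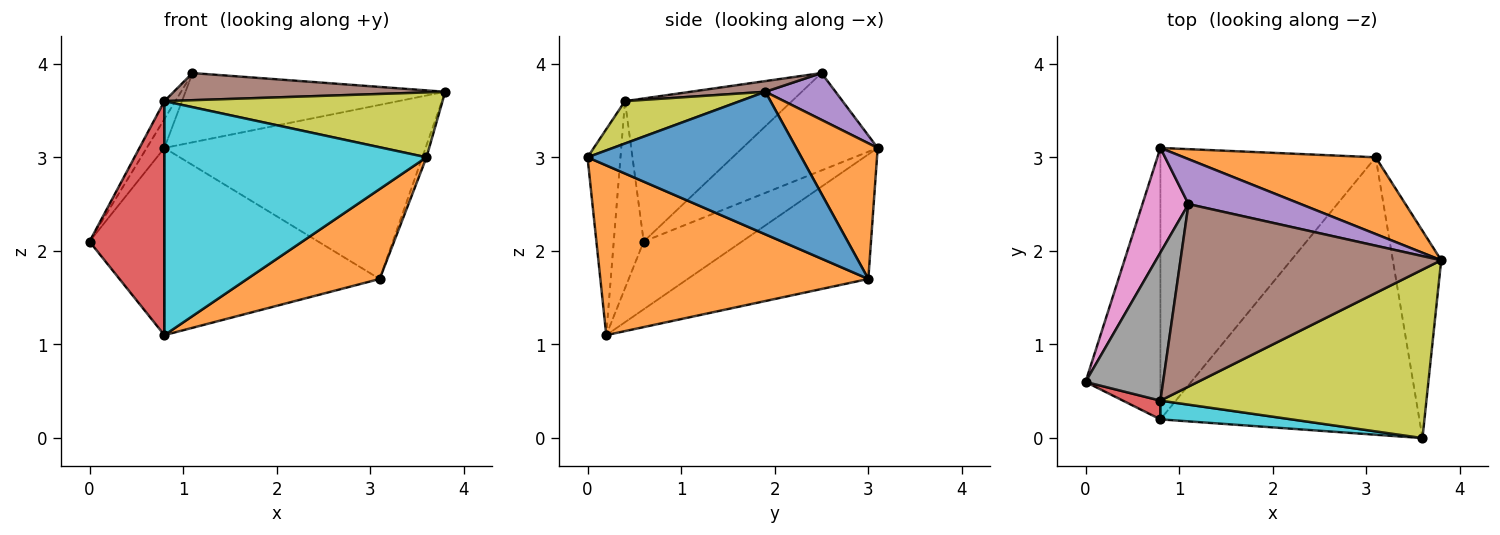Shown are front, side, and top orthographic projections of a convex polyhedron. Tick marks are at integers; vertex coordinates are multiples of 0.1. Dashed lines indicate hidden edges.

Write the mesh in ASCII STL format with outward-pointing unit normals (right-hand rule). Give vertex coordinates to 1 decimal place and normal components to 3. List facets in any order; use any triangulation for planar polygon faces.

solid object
 facet normal -0.598 0.455 -0.660
  outer loop
   vertex 0.8 0.2 1.1
   vertex 0.0 0.6 2.1
   vertex 0.8 3.1 3.1
  endloop
 endfacet
 facet normal 0.274 0.880 0.388
  outer loop
   vertex 3.1 3.0 1.7
   vertex 0.8 3.1 3.1
   vertex 3.8 1.9 3.7
  endloop
 endfacet
 facet normal -0.430 0.513 -0.743
  outer loop
   vertex 3.1 3.0 1.7
   vertex 0.8 0.2 1.1
   vertex 0.8 3.1 3.1
  endloop
 endfacet
 facet normal -0.370 -0.926 0.074
  outer loop
   vertex 0.8 0.4 3.6
   vertex 0.0 0.6 2.1
   vertex 0.8 0.2 1.1
  endloop
 endfacet
 facet normal 0.221 0.818 0.531
  outer loop
   vertex 1.1 2.5 3.9
   vertex 3.8 1.9 3.7
   vertex 0.8 3.1 3.1
  endloop
 endfacet
 facet normal 0.041 -0.147 0.988
  outer loop
   vertex 1.1 2.5 3.9
   vertex 0.8 0.4 3.6
   vertex 3.8 1.9 3.7
  endloop
 endfacet
 facet normal -0.898 0.117 0.425
  outer loop
   vertex 1.1 2.5 3.9
   vertex 0.8 3.1 3.1
   vertex 0.0 0.6 2.1
  endloop
 endfacet
 facet normal -0.878 0.057 0.476
  outer loop
   vertex 1.1 2.5 3.9
   vertex 0.0 0.6 2.1
   vertex 0.8 0.4 3.6
  endloop
 endfacet
 facet normal 0.147 -0.356 0.923
  outer loop
   vertex 3.6 0.0 3.0
   vertex 3.8 1.9 3.7
   vertex 0.8 0.4 3.6
  endloop
 endfacet
 facet normal -0.124 -0.989 0.079
  outer loop
   vertex 3.6 0.0 3.0
   vertex 0.8 0.4 3.6
   vertex 0.8 0.2 1.1
  endloop
 endfacet
 facet normal 0.947 0.019 -0.321
  outer loop
   vertex 3.6 0.0 3.0
   vertex 3.1 3.0 1.7
   vertex 3.8 1.9 3.7
  endloop
 endfacet
 facet normal 0.529 -0.262 -0.807
  outer loop
   vertex 3.6 0.0 3.0
   vertex 0.8 0.2 1.1
   vertex 3.1 3.0 1.7
  endloop
 endfacet
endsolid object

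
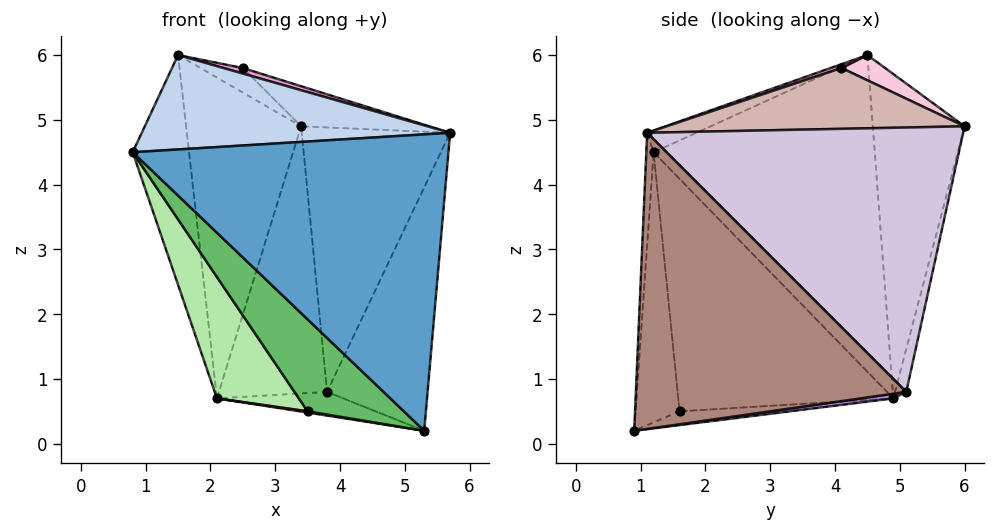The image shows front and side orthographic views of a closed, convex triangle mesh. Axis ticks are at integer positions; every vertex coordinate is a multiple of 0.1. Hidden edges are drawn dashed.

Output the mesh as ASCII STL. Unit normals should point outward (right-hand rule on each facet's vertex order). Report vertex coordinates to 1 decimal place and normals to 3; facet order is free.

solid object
 facet normal -0.023 -0.999 0.045
  outer loop
   vertex 5.3 0.9 0.2
   vertex 5.7 1.1 4.8
   vertex 0.8 1.2 4.5
  endloop
 endfacet
 facet normal -0.064 -0.402 0.914
  outer loop
   vertex 1.5 4.5 6.0
   vertex 0.8 1.2 4.5
   vertex 5.7 1.1 4.8
  endloop
 endfacet
 facet normal -0.965 0.246 -0.091
  outer loop
   vertex 1.5 4.5 6.0
   vertex 2.1 4.9 0.7
   vertex 0.8 1.2 4.5
  endloop
 endfacet
 facet normal -0.624 0.782 -0.012
  outer loop
   vertex 1.5 4.5 6.0
   vertex 3.4 6.0 4.9
   vertex 2.1 4.9 0.7
  endloop
 endfacet
 facet normal -0.390 -0.853 -0.348
  outer loop
   vertex 3.5 1.6 0.5
   vertex 5.3 0.9 0.2
   vertex 0.8 1.2 4.5
  endloop
 endfacet
 facet normal -0.778 -0.296 -0.555
  outer loop
   vertex 3.5 1.6 0.5
   vertex 0.8 1.2 4.5
   vertex 2.1 4.9 0.7
  endloop
 endfacet
 facet normal -0.169 -0.012 -0.986
  outer loop
   vertex 3.5 1.6 0.5
   vertex 2.1 4.9 0.7
   vertex 5.3 0.9 0.2
  endloop
 endfacet
 facet normal -0.101 0.970 -0.223
  outer loop
   vertex 3.8 5.1 0.8
   vertex 2.1 4.9 0.7
   vertex 3.4 6.0 4.9
  endloop
 endfacet
 facet normal 0.040 0.155 -0.987
  outer loop
   vertex 3.8 5.1 0.8
   vertex 5.3 0.9 0.2
   vertex 2.1 4.9 0.7
  endloop
 endfacet
 facet normal 0.905 0.425 -0.005
  outer loop
   vertex 3.8 5.1 0.8
   vertex 3.4 6.0 4.9
   vertex 5.7 1.1 4.8
  endloop
 endfacet
 facet normal 0.933 0.347 -0.096
  outer loop
   vertex 3.8 5.1 0.8
   vertex 5.7 1.1 4.8
   vertex 5.3 0.9 0.2
  endloop
 endfacet
 facet normal 0.455 0.196 0.869
  outer loop
   vertex 2.5 4.1 5.8
   vertex 5.7 1.1 4.8
   vertex 3.4 6.0 4.9
  endloop
 endfacet
 facet normal 0.113 -0.204 0.973
  outer loop
   vertex 2.5 4.1 5.8
   vertex 1.5 4.5 6.0
   vertex 5.7 1.1 4.8
  endloop
 endfacet
 facet normal 0.298 0.290 0.910
  outer loop
   vertex 2.5 4.1 5.8
   vertex 3.4 6.0 4.9
   vertex 1.5 4.5 6.0
  endloop
 endfacet
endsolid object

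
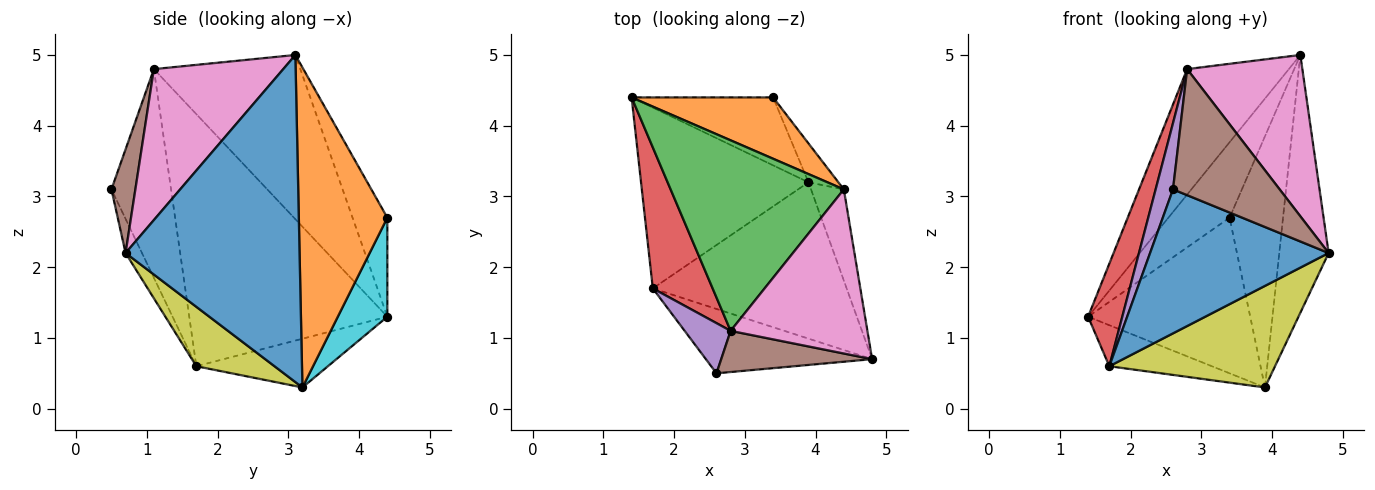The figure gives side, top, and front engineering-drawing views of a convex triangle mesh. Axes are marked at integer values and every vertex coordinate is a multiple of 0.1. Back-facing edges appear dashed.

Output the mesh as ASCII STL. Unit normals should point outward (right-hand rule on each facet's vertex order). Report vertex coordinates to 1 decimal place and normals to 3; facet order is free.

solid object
 facet normal -0.084 -0.910 -0.407
  outer loop
   vertex 1.7 1.7 0.6
   vertex 4.8 0.7 2.2
   vertex 2.6 0.5 3.1
  endloop
 endfacet
 facet normal -0.404 0.710 0.577
  outer loop
   vertex 3.4 4.4 2.7
   vertex 1.4 4.4 1.3
   vertex 4.4 3.1 5.0
  endloop
 endfacet
 facet normal -0.621 0.431 0.655
  outer loop
   vertex 2.8 1.1 4.8
   vertex 4.4 3.1 5.0
   vertex 1.4 4.4 1.3
  endloop
 endfacet
 facet normal -0.960 -0.166 0.228
  outer loop
   vertex 2.8 1.1 4.8
   vertex 1.4 4.4 1.3
   vertex 1.7 1.7 0.6
  endloop
 endfacet
 facet normal -0.939 -0.273 0.207
  outer loop
   vertex 2.8 1.1 4.8
   vertex 1.7 1.7 0.6
   vertex 2.6 0.5 3.1
  endloop
 endfacet
 facet normal 0.209 -0.930 0.304
  outer loop
   vertex 2.8 1.1 4.8
   vertex 2.6 0.5 3.1
   vertex 4.8 0.7 2.2
  endloop
 endfacet
 facet normal 0.618 -0.551 0.560
  outer loop
   vertex 2.8 1.1 4.8
   vertex 4.8 0.7 2.2
   vertex 4.4 3.1 5.0
  endloop
 endfacet
 facet normal -0.273 0.213 -0.938
  outer loop
   vertex 3.9 3.2 0.3
   vertex 1.7 1.7 0.6
   vertex 1.4 4.4 1.3
  endloop
 endfacet
 facet normal 0.249 -0.528 -0.812
  outer loop
   vertex 3.9 3.2 0.3
   vertex 4.8 0.7 2.2
   vertex 1.7 1.7 0.6
  endloop
 endfacet
 facet normal 0.270 0.883 -0.385
  outer loop
   vertex 3.9 3.2 0.3
   vertex 1.4 4.4 1.3
   vertex 3.4 4.4 2.7
  endloop
 endfacet
 facet normal 0.958 0.272 -0.096
  outer loop
   vertex 3.9 3.2 0.3
   vertex 4.4 3.1 5.0
   vertex 4.8 0.7 2.2
  endloop
 endfacet
 facet normal 0.853 0.515 -0.080
  outer loop
   vertex 3.9 3.2 0.3
   vertex 3.4 4.4 2.7
   vertex 4.4 3.1 5.0
  endloop
 endfacet
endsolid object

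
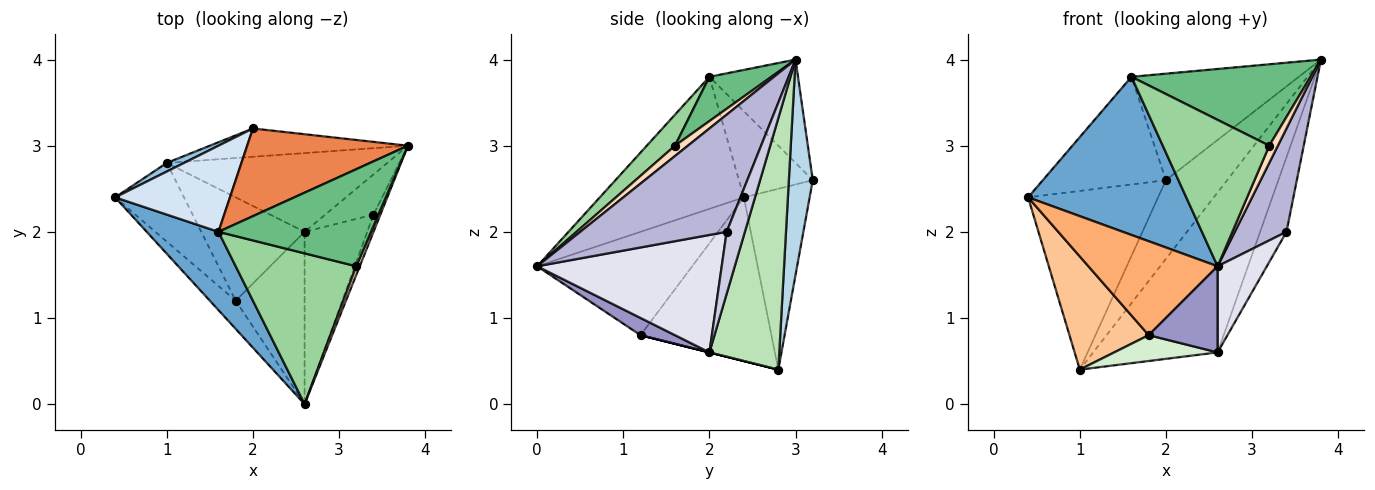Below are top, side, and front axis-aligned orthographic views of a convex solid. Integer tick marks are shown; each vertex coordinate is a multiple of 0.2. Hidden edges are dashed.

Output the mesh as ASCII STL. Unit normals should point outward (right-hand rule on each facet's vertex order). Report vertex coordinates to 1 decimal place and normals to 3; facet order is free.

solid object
 facet normal -0.632 -0.694 0.344
  outer loop
   vertex 1.6 2.0 3.8
   vertex 0.4 2.4 2.4
   vertex 2.6 0.0 1.6
  endloop
 endfacet
 facet normal -0.451 0.891 0.043
  outer loop
   vertex 2.0 3.2 2.6
   vertex 1.0 2.8 0.4
   vertex 0.4 2.4 2.4
  endloop
 endfacet
 facet normal 0.345 0.883 -0.317
  outer loop
   vertex 2.0 3.2 2.6
   vertex 3.8 3.0 4.0
   vertex 1.0 2.8 0.4
  endloop
 endfacet
 facet normal -0.424 0.707 0.566
  outer loop
   vertex 2.0 3.2 2.6
   vertex 0.4 2.4 2.4
   vertex 1.6 2.0 3.8
  endloop
 endfacet
 facet normal -0.378 0.715 0.588
  outer loop
   vertex 2.0 3.2 2.6
   vertex 1.6 2.0 3.8
   vertex 3.8 3.0 4.0
  endloop
 endfacet
 facet normal -0.754 -0.629 -0.189
  outer loop
   vertex 1.8 1.2 0.8
   vertex 2.6 0.0 1.6
   vertex 0.4 2.4 2.4
  endloop
 endfacet
 facet normal -0.805 -0.487 -0.339
  outer loop
   vertex 1.8 1.2 0.8
   vertex 0.4 2.4 2.4
   vertex 1.0 2.8 0.4
  endloop
 endfacet
 facet normal 0.802 -0.535 0.267
  outer loop
   vertex 3.2 1.6 3.0
   vertex 2.6 0.0 1.6
   vertex 3.8 3.0 4.0
  endloop
 endfacet
 facet normal 0.217 -0.627 0.748
  outer loop
   vertex 3.2 1.6 3.0
   vertex 3.8 3.0 4.0
   vertex 1.6 2.0 3.8
  endloop
 endfacet
 facet normal 0.181 -0.685 0.705
  outer loop
   vertex 3.2 1.6 3.0
   vertex 1.6 2.0 3.8
   vertex 2.6 0.0 1.6
  endloop
 endfacet
 facet normal 0.450 0.801 -0.394
  outer loop
   vertex 2.6 2.0 0.6
   vertex 1.0 2.8 0.4
   vertex 3.8 3.0 4.0
  endloop
 endfacet
 facet normal 0.000 -0.243 -0.970
  outer loop
   vertex 2.6 2.0 0.6
   vertex 1.8 1.2 0.8
   vertex 1.0 2.8 0.4
  endloop
 endfacet
 facet normal 0.218 -0.436 -0.873
  outer loop
   vertex 2.6 2.0 0.6
   vertex 2.6 0.0 1.6
   vertex 1.8 1.2 0.8
  endloop
 endfacet
 facet normal 0.942 -0.332 -0.055
  outer loop
   vertex 3.4 2.2 2.0
   vertex 3.8 3.0 4.0
   vertex 2.6 0.0 1.6
  endloop
 endfacet
 facet normal 0.520 0.752 -0.405
  outer loop
   vertex 3.4 2.2 2.0
   vertex 2.6 2.0 0.6
   vertex 3.8 3.0 4.0
  endloop
 endfacet
 facet normal 0.859 -0.229 -0.458
  outer loop
   vertex 3.4 2.2 2.0
   vertex 2.6 0.0 1.6
   vertex 2.6 2.0 0.6
  endloop
 endfacet
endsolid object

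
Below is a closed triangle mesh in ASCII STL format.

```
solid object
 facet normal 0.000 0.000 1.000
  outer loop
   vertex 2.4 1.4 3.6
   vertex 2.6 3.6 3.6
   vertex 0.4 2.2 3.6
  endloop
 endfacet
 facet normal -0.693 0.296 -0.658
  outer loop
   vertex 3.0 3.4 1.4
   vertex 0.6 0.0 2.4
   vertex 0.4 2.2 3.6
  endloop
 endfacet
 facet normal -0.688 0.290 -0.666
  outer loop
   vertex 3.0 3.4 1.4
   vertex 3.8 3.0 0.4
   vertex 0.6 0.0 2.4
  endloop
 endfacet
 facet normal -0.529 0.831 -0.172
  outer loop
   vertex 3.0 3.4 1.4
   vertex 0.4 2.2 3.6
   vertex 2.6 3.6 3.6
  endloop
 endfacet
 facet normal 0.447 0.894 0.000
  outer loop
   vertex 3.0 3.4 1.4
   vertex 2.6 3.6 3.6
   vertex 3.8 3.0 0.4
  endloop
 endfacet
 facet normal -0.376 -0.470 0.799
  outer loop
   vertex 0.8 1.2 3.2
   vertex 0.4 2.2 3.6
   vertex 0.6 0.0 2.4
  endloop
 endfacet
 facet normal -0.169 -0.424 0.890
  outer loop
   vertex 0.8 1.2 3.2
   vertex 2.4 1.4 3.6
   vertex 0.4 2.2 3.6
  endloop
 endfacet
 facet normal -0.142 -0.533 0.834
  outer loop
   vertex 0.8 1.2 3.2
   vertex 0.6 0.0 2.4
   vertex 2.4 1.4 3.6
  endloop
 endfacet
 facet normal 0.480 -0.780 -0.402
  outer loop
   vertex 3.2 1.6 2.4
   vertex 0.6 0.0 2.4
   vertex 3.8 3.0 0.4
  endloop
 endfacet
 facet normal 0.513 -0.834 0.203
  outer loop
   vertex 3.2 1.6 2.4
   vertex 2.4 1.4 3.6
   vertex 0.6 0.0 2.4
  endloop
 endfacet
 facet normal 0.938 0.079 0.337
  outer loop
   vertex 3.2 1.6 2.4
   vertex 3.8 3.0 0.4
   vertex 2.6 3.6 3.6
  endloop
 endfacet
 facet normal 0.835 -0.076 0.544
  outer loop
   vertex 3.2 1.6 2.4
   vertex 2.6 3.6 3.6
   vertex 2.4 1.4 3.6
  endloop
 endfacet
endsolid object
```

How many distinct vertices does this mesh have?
8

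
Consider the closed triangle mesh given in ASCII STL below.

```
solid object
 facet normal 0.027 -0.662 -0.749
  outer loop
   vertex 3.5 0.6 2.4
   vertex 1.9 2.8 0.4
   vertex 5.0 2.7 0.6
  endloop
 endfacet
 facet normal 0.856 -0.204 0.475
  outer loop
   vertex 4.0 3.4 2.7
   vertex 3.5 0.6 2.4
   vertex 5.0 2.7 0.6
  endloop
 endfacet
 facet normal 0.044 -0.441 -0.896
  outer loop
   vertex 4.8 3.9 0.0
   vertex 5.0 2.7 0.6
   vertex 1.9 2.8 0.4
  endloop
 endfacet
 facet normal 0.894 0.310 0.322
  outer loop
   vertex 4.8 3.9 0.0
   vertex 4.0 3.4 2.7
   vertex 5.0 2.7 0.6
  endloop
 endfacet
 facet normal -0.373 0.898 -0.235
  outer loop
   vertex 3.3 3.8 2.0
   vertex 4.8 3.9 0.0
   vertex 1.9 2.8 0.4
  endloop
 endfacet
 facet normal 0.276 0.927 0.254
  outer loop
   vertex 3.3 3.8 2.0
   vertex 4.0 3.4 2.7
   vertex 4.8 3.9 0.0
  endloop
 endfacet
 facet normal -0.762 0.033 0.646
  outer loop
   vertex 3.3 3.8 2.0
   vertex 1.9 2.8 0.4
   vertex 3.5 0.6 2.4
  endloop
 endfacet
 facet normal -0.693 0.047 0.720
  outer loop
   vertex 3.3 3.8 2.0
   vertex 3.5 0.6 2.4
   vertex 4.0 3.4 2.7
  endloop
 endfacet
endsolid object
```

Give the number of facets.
8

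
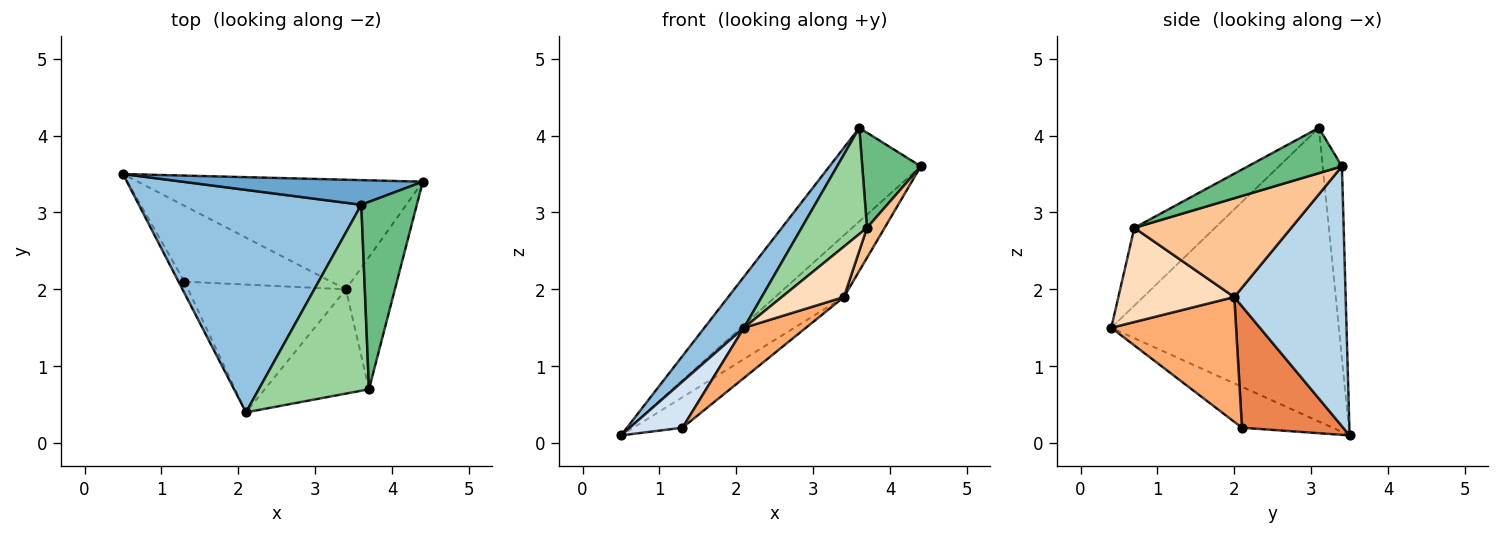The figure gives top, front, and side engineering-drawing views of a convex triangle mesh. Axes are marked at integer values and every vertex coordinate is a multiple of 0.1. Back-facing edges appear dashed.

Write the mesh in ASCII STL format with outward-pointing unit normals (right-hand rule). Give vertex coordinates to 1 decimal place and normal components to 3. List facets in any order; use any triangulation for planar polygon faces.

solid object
 facet normal -0.200 0.948 0.249
  outer loop
   vertex 3.6 3.1 4.1
   vertex 4.4 3.4 3.6
   vertex 0.5 3.5 0.1
  endloop
 endfacet
 facet normal -0.790 -0.137 0.598
  outer loop
   vertex 3.6 3.1 4.1
   vertex 0.5 3.5 0.1
   vertex 2.1 0.4 1.5
  endloop
 endfacet
 facet normal 0.622 0.384 -0.682
  outer loop
   vertex 3.4 2.0 1.9
   vertex 0.5 3.5 0.1
   vertex 4.4 3.4 3.6
  endloop
 endfacet
 facet normal -0.858 -0.499 -0.125
  outer loop
   vertex 1.3 2.1 0.2
   vertex 2.1 0.4 1.5
   vertex 0.5 3.5 0.1
  endloop
 endfacet
 facet normal 0.610 0.296 -0.736
  outer loop
   vertex 1.3 2.1 0.2
   vertex 0.5 3.5 0.1
   vertex 3.4 2.0 1.9
  endloop
 endfacet
 facet normal 0.593 -0.294 -0.750
  outer loop
   vertex 1.3 2.1 0.2
   vertex 3.4 2.0 1.9
   vertex 2.1 0.4 1.5
  endloop
 endfacet
 facet normal 0.891 -0.100 -0.442
  outer loop
   vertex 3.7 0.7 2.8
   vertex 3.4 2.0 1.9
   vertex 4.4 3.4 3.6
  endloop
 endfacet
 facet normal 0.631 -0.338 -0.698
  outer loop
   vertex 3.7 0.7 2.8
   vertex 2.1 0.4 1.5
   vertex 3.4 2.0 1.9
  endloop
 endfacet
 facet normal 0.588 -0.366 0.721
  outer loop
   vertex 3.7 0.7 2.8
   vertex 4.4 3.4 3.6
   vertex 3.6 3.1 4.1
  endloop
 endfacet
 facet normal -0.522 -0.423 0.740
  outer loop
   vertex 3.7 0.7 2.8
   vertex 3.6 3.1 4.1
   vertex 2.1 0.4 1.5
  endloop
 endfacet
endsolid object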